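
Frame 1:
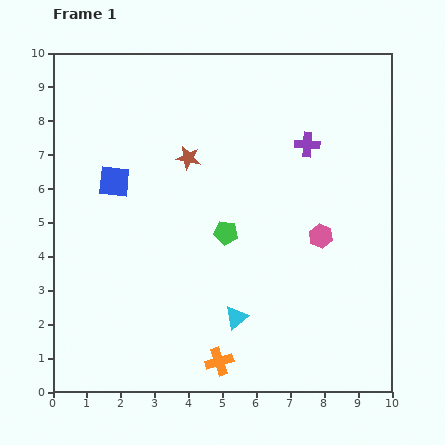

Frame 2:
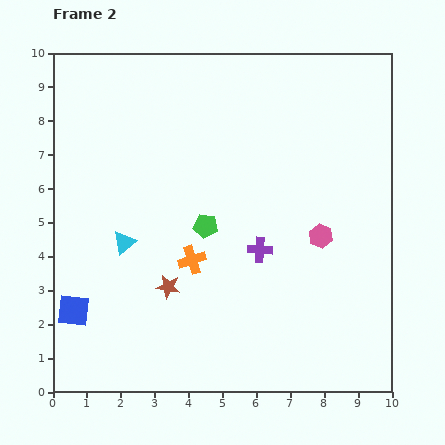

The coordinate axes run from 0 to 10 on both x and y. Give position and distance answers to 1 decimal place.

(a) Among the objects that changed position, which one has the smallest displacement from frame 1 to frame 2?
the green pentagon

(moved 0.6)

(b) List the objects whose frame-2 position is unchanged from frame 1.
the pink hexagon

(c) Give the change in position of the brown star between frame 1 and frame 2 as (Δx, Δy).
(-0.6, -3.8)

The brown star was at (4.0, 6.9) in frame 1 and (3.4, 3.1) in frame 2.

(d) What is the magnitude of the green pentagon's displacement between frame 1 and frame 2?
0.6

The green pentagon moved from (5.1, 4.7) to (4.5, 4.9), a distance of √(0.6² + 0.2²) ≈ 0.6.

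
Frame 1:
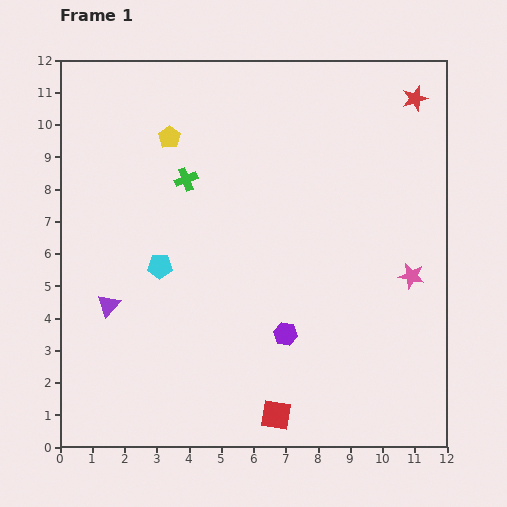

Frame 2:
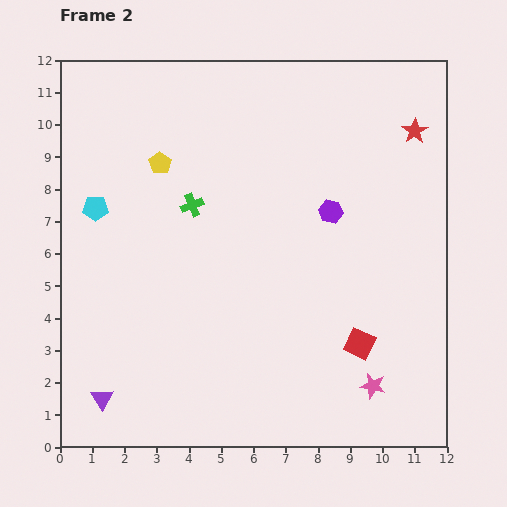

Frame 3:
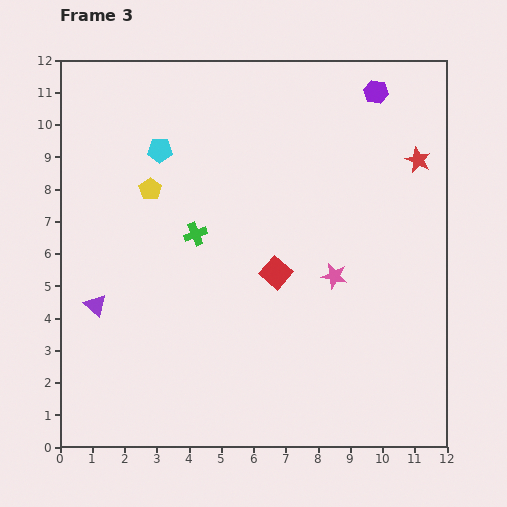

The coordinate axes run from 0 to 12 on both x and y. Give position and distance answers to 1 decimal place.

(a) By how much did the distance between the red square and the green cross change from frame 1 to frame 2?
-1.1

Distance in frame 1: 7.8. Distance in frame 2: 6.7.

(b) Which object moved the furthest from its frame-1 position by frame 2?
the purple hexagon

(moved 4.0; next 3.6)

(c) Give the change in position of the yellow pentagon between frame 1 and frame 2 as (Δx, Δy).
(-0.3, -0.8)

The yellow pentagon was at (3.4, 9.6) in frame 1 and (3.1, 8.8) in frame 2.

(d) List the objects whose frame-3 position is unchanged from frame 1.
none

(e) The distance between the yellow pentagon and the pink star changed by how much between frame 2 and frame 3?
-3.2

Distance in frame 2: 9.5. Distance in frame 3: 6.3.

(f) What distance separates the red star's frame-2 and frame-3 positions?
0.9

The red star moved from (11.0, 9.8) to (11.1, 8.9), a distance of √(0.1² + 0.9²) ≈ 0.9.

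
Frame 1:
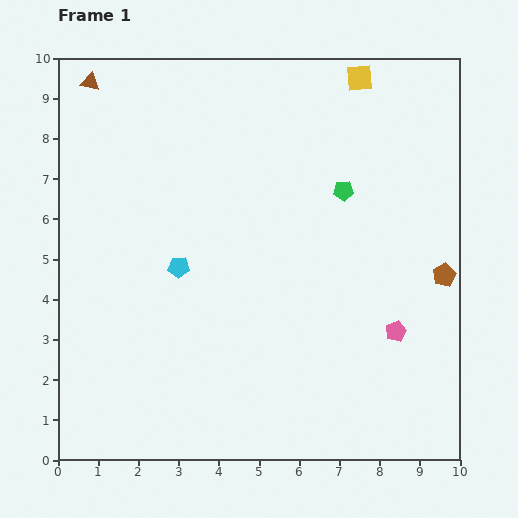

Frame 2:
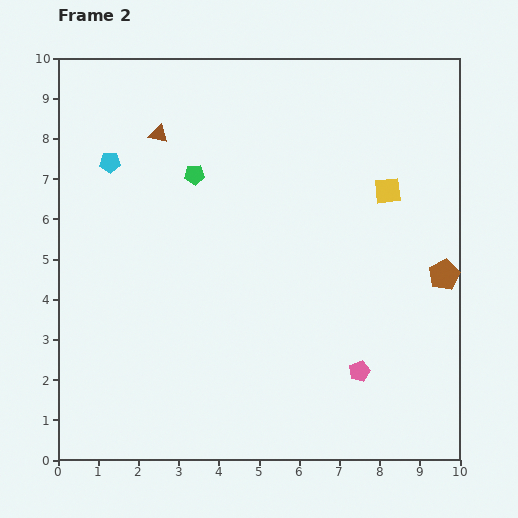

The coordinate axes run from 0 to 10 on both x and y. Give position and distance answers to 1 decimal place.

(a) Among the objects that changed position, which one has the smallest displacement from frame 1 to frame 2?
the pink pentagon

(moved 1.3)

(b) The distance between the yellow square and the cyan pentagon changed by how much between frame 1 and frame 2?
+0.4

Distance in frame 1: 6.5. Distance in frame 2: 6.9.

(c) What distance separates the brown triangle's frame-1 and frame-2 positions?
2.1

The brown triangle moved from (0.8, 9.4) to (2.5, 8.1), a distance of √(1.7² + 1.3²) ≈ 2.1.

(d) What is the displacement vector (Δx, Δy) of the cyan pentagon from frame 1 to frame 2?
(-1.7, 2.6)

The cyan pentagon was at (3.0, 4.8) in frame 1 and (1.3, 7.4) in frame 2.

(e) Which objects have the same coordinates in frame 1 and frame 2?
the brown pentagon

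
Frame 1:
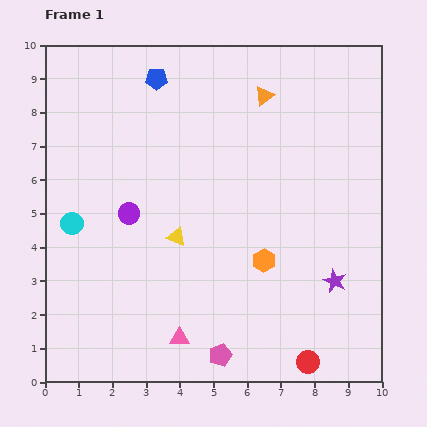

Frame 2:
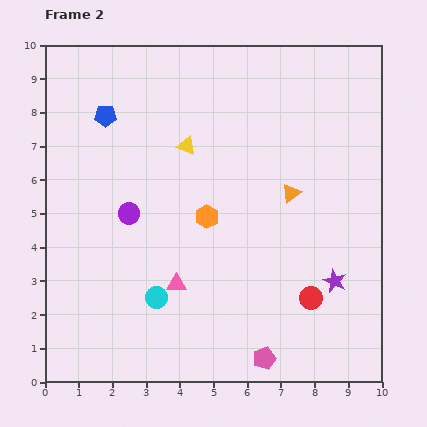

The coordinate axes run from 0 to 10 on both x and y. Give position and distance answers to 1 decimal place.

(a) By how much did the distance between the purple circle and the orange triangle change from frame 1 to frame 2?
-0.5

Distance in frame 1: 5.3. Distance in frame 2: 4.8.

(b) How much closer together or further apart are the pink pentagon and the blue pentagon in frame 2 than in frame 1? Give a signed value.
+0.2

Distance in frame 1: 8.4. Distance in frame 2: 8.6.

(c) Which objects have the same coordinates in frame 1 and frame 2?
the purple circle, the purple star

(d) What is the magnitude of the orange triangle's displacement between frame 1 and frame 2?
3.0

The orange triangle moved from (6.5, 8.5) to (7.3, 5.6), a distance of √(0.8² + 2.9²) ≈ 3.0.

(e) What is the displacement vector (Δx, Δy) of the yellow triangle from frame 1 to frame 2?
(0.3, 2.7)

The yellow triangle was at (3.9, 4.3) in frame 1 and (4.2, 7.0) in frame 2.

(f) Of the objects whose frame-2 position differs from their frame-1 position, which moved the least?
the pink pentagon

(moved 1.3)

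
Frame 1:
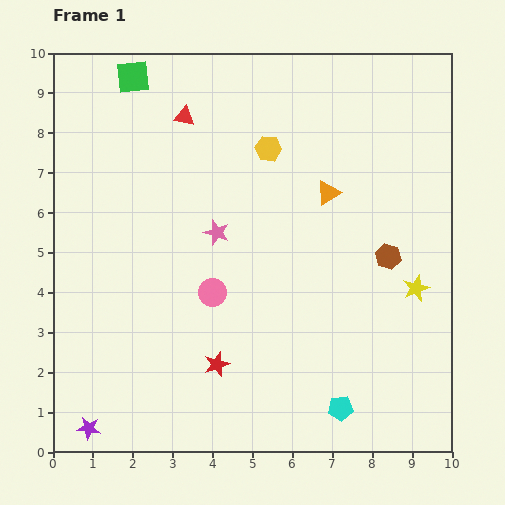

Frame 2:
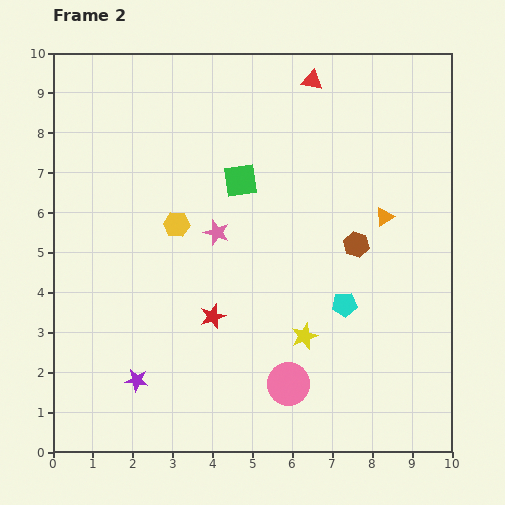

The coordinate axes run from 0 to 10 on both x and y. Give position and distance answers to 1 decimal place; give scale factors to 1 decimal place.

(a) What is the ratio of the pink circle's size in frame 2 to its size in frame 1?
1.5×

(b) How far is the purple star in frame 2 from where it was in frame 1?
1.7

The purple star moved from (0.9, 0.6) to (2.1, 1.8), a distance of √(1.2² + 1.2²) ≈ 1.7.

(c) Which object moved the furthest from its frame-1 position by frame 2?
the green square

(moved 3.7; next 3.3)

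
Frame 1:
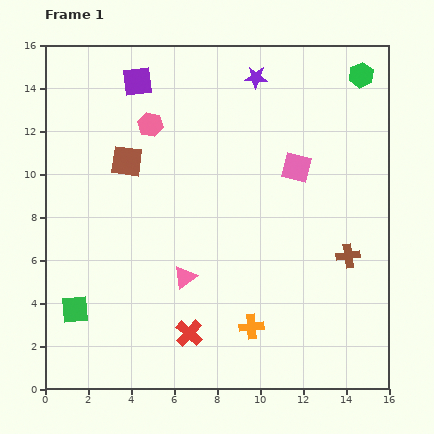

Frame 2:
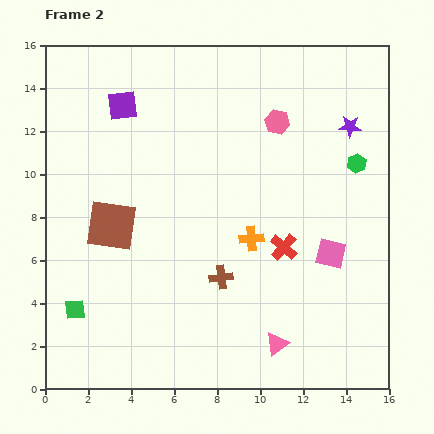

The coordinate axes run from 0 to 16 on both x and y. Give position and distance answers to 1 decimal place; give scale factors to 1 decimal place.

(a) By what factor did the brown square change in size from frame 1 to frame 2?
1.6×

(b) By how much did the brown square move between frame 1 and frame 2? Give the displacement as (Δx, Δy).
(-0.7, -3.0)

The brown square was at (3.8, 10.6) in frame 1 and (3.1, 7.6) in frame 2.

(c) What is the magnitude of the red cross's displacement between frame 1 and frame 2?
5.9

The red cross moved from (6.7, 2.6) to (11.1, 6.6), a distance of √(4.4² + 4.0²) ≈ 5.9.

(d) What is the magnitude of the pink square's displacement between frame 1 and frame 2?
4.3

The pink square moved from (11.7, 10.3) to (13.3, 6.3), a distance of √(1.6² + 4.0²) ≈ 4.3.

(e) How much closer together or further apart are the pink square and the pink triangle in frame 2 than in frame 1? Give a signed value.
-2.4

Distance in frame 1: 7.3. Distance in frame 2: 4.9.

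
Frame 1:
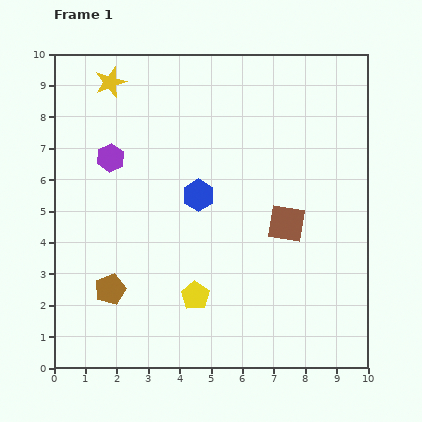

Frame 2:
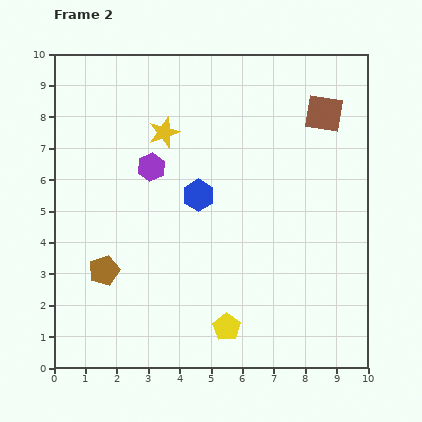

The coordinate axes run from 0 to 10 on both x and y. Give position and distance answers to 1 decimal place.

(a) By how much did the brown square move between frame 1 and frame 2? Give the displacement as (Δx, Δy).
(1.2, 3.5)

The brown square was at (7.4, 4.6) in frame 1 and (8.6, 8.1) in frame 2.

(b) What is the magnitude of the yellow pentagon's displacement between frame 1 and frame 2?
1.4

The yellow pentagon moved from (4.5, 2.3) to (5.5, 1.3), a distance of √(1.0² + 1.0²) ≈ 1.4.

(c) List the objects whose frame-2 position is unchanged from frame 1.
the blue hexagon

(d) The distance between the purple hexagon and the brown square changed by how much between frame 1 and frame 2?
-0.2

Distance in frame 1: 6.0. Distance in frame 2: 5.8.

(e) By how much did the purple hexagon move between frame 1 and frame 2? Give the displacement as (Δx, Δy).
(1.3, -0.3)

The purple hexagon was at (1.8, 6.7) in frame 1 and (3.1, 6.4) in frame 2.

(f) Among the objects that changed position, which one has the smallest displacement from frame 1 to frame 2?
the brown pentagon

(moved 0.6)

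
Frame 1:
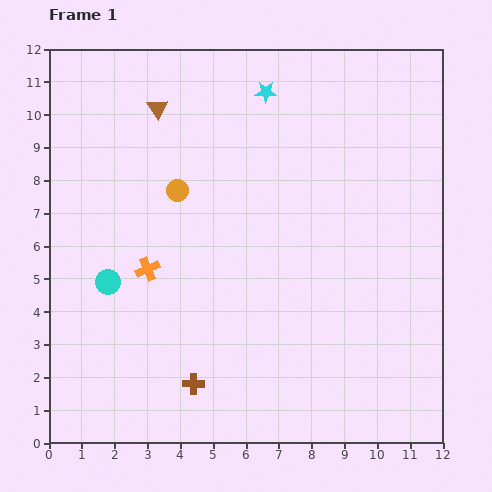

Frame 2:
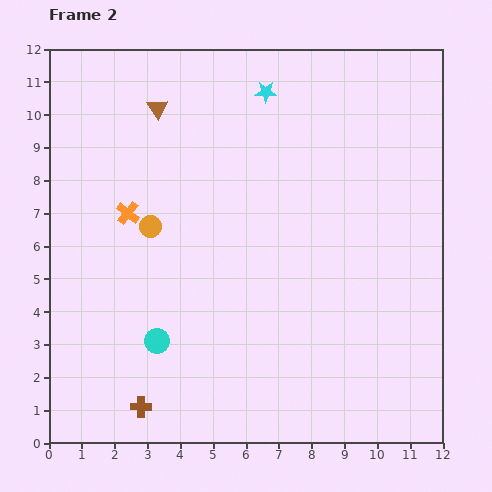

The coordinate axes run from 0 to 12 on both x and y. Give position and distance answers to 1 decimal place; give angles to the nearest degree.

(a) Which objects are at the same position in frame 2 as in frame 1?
the brown triangle, the cyan star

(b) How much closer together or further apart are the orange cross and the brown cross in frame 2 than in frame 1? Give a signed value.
+2.1

Distance in frame 1: 3.8. Distance in frame 2: 5.9.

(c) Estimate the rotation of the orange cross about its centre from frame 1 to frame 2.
29° counter-clockwise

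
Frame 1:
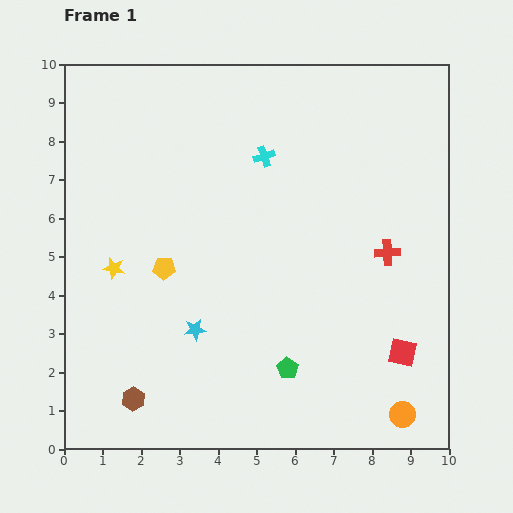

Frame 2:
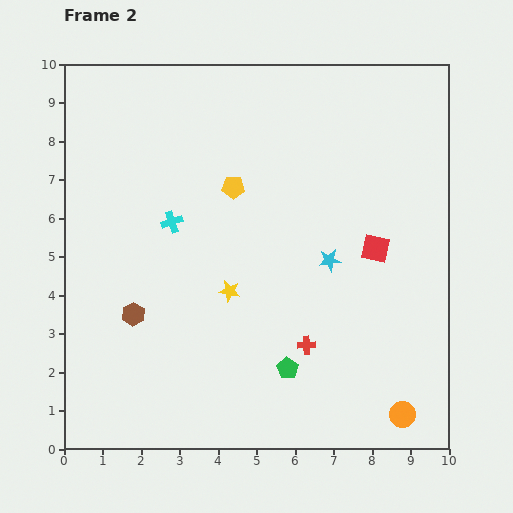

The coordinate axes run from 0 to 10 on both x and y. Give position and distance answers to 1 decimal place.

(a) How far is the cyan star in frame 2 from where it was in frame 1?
3.9

The cyan star moved from (3.4, 3.1) to (6.9, 4.9), a distance of √(3.5² + 1.8²) ≈ 3.9.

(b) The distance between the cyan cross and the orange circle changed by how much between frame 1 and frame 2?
+0.2

Distance in frame 1: 7.6. Distance in frame 2: 7.8.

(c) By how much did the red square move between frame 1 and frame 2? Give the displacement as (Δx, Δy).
(-0.7, 2.7)

The red square was at (8.8, 2.5) in frame 1 and (8.1, 5.2) in frame 2.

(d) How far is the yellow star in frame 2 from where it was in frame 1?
3.1

The yellow star moved from (1.3, 4.7) to (4.3, 4.1), a distance of √(3.0² + 0.6²) ≈ 3.1.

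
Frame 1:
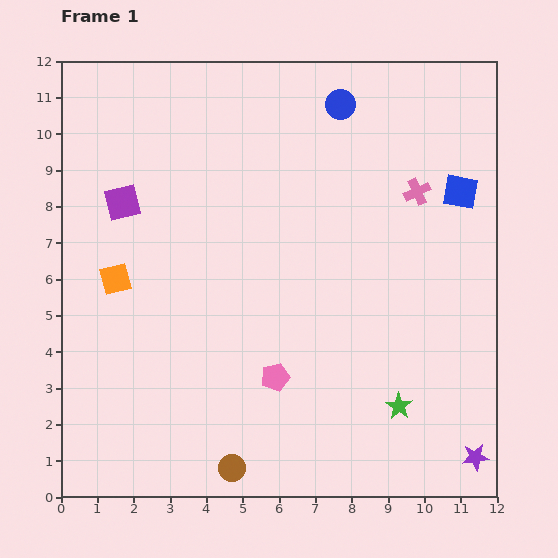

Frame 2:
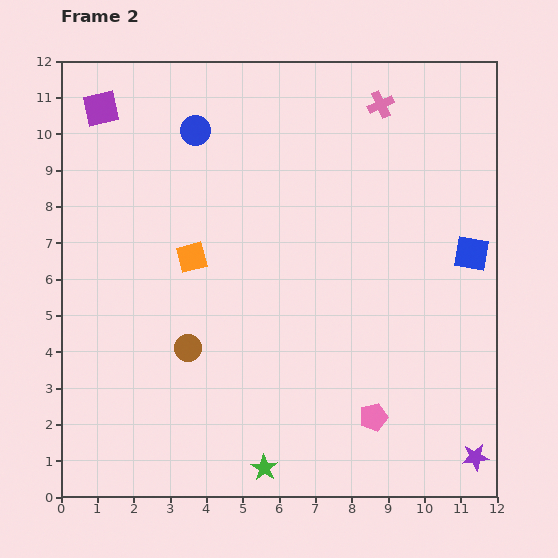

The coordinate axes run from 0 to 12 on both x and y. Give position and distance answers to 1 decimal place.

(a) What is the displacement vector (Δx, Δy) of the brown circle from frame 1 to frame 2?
(-1.2, 3.3)

The brown circle was at (4.7, 0.8) in frame 1 and (3.5, 4.1) in frame 2.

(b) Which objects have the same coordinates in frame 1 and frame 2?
the purple star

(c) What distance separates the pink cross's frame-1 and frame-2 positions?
2.6

The pink cross moved from (9.8, 8.4) to (8.8, 10.8), a distance of √(1.0² + 2.4²) ≈ 2.6.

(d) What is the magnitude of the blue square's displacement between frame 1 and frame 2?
1.7

The blue square moved from (11.0, 8.4) to (11.3, 6.7), a distance of √(0.3² + 1.7²) ≈ 1.7.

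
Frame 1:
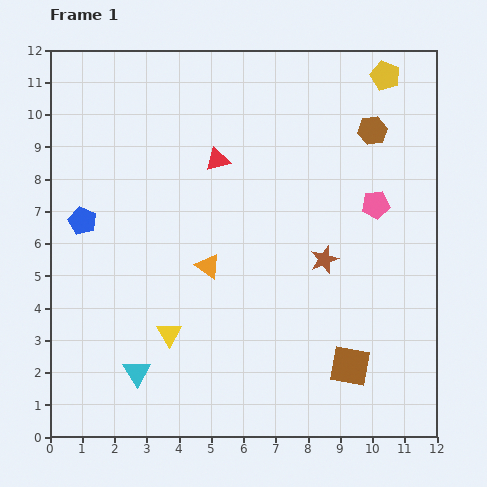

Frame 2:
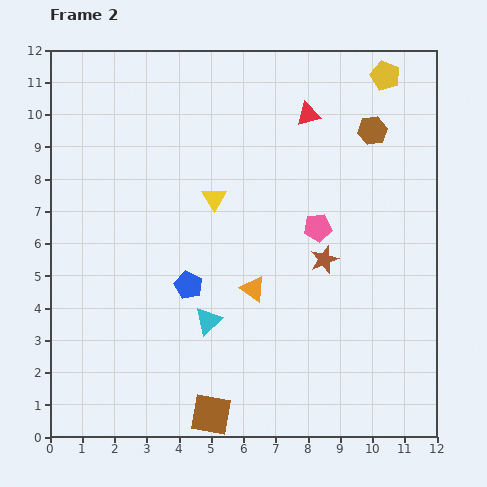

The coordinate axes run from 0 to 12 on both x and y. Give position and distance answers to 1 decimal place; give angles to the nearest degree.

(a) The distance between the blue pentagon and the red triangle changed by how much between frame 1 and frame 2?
+1.9

Distance in frame 1: 4.6. Distance in frame 2: 6.5.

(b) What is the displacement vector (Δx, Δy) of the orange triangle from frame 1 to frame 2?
(1.4, -0.7)

The orange triangle was at (4.9, 5.3) in frame 1 and (6.3, 4.6) in frame 2.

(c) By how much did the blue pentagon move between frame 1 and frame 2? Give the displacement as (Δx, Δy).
(3.3, -2.0)

The blue pentagon was at (1.0, 6.7) in frame 1 and (4.3, 4.7) in frame 2.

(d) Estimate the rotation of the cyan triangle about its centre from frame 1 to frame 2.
18° clockwise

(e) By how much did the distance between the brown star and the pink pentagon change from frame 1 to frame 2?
-1.3

Distance in frame 1: 2.3. Distance in frame 2: 1.0.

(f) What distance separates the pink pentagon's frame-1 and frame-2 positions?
1.9

The pink pentagon moved from (10.1, 7.2) to (8.3, 6.5), a distance of √(1.8² + 0.7²) ≈ 1.9.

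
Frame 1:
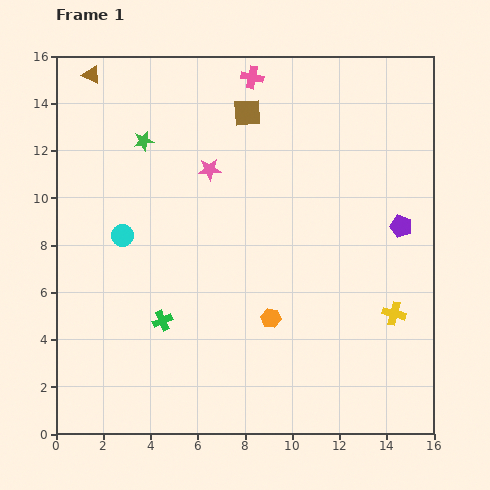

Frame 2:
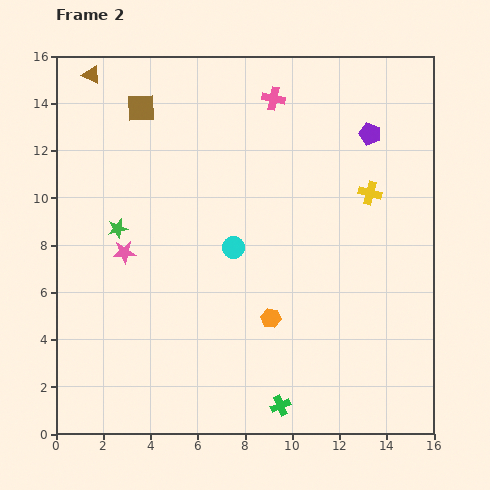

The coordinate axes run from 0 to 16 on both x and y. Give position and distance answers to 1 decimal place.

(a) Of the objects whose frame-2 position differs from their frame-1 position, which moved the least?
the pink cross

(moved 1.3)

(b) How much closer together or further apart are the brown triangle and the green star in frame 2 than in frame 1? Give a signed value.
+3.0

Distance in frame 1: 3.6. Distance in frame 2: 6.6.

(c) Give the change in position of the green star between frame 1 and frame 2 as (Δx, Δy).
(-1.1, -3.7)

The green star was at (3.7, 12.4) in frame 1 and (2.6, 8.7) in frame 2.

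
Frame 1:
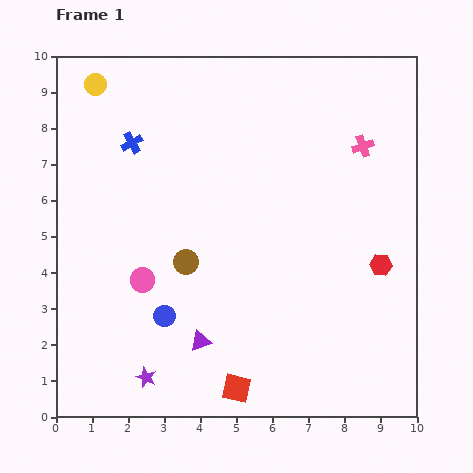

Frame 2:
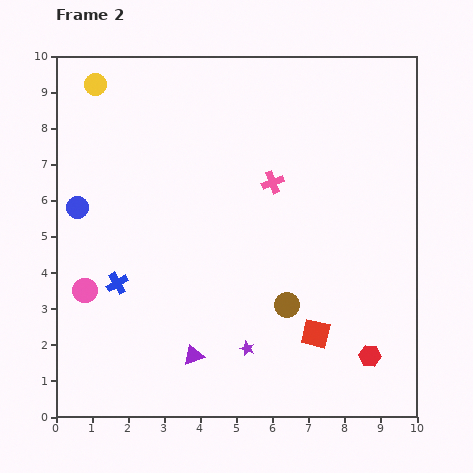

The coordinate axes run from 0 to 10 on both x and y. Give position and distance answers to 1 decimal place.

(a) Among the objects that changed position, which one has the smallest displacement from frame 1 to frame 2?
the purple triangle

(moved 0.4)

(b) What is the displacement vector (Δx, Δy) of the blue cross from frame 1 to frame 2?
(-0.4, -3.9)

The blue cross was at (2.1, 7.6) in frame 1 and (1.7, 3.7) in frame 2.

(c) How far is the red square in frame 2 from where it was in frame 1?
2.7

The red square moved from (5.0, 0.8) to (7.2, 2.3), a distance of √(2.2² + 1.5²) ≈ 2.7.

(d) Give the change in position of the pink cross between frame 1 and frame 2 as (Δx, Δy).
(-2.5, -1.0)

The pink cross was at (8.5, 7.5) in frame 1 and (6.0, 6.5) in frame 2.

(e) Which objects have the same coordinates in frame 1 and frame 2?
the yellow circle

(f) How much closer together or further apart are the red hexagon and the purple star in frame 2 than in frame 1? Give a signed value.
-3.8

Distance in frame 1: 7.2. Distance in frame 2: 3.4.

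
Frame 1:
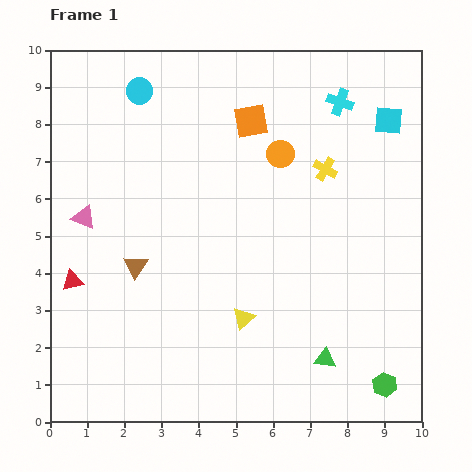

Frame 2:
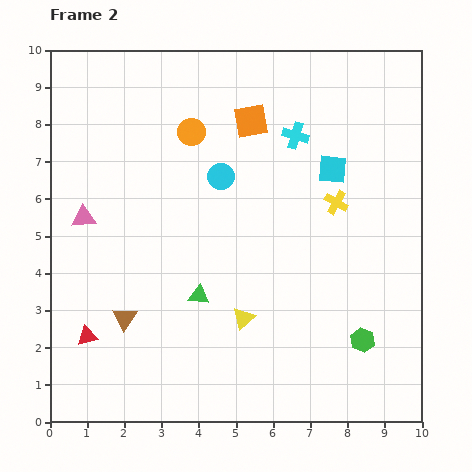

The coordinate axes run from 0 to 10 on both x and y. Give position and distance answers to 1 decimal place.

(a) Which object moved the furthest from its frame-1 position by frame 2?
the green triangle

(moved 3.8; next 3.2)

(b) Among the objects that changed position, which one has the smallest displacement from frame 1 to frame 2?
the yellow cross

(moved 0.9)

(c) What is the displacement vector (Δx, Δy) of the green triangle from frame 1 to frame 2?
(-3.4, 1.7)

The green triangle was at (7.4, 1.7) in frame 1 and (4.0, 3.4) in frame 2.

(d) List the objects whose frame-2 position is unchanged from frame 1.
the yellow triangle, the orange square, the pink triangle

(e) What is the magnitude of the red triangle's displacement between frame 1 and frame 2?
1.6

The red triangle moved from (0.6, 3.8) to (1.0, 2.3), a distance of √(0.4² + 1.5²) ≈ 1.6.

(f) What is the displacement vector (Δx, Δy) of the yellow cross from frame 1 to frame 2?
(0.3, -0.9)

The yellow cross was at (7.4, 6.8) in frame 1 and (7.7, 5.9) in frame 2.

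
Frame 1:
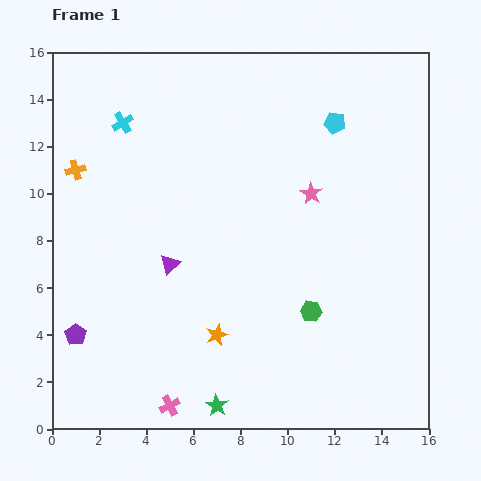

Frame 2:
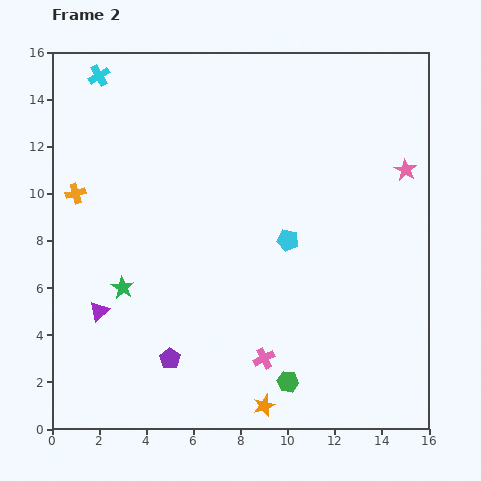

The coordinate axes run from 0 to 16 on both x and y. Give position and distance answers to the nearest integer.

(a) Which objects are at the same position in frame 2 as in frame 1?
none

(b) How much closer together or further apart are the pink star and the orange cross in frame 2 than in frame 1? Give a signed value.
+4

Distance in frame 1: 10. Distance in frame 2: 14.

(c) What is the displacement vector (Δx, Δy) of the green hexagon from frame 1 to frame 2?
(-1, -3)

The green hexagon was at (11, 5) in frame 1 and (10, 2) in frame 2.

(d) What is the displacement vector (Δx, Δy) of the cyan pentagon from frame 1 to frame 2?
(-2, -5)

The cyan pentagon was at (12, 13) in frame 1 and (10, 8) in frame 2.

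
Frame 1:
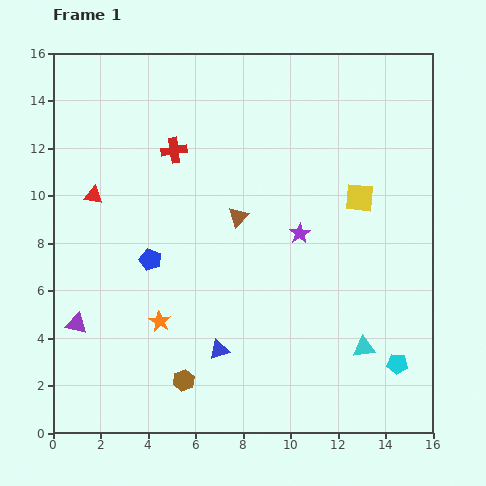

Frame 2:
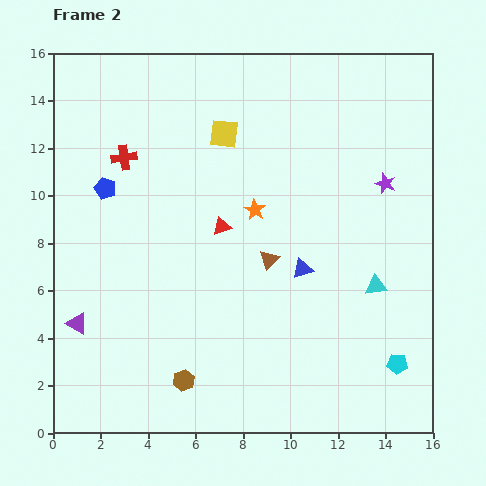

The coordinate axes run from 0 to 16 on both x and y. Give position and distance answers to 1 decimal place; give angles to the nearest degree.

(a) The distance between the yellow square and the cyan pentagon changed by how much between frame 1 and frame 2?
+4.9

Distance in frame 1: 7.2. Distance in frame 2: 12.1.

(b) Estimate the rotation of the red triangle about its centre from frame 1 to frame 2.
28° counter-clockwise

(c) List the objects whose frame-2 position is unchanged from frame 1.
the cyan pentagon, the purple triangle, the brown hexagon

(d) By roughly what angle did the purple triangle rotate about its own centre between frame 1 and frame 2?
17° clockwise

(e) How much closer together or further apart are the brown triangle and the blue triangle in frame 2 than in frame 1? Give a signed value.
-4.2

Distance in frame 1: 5.7. Distance in frame 2: 1.5.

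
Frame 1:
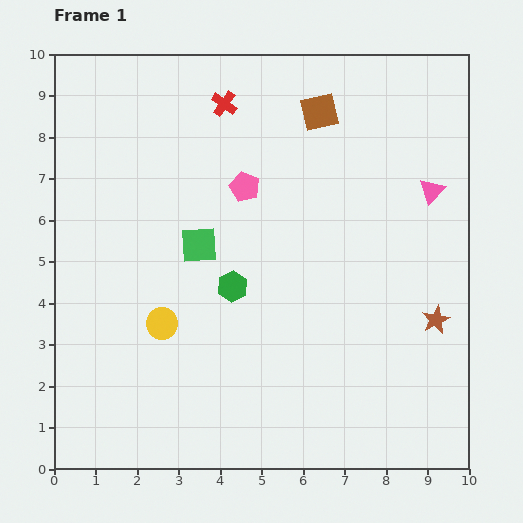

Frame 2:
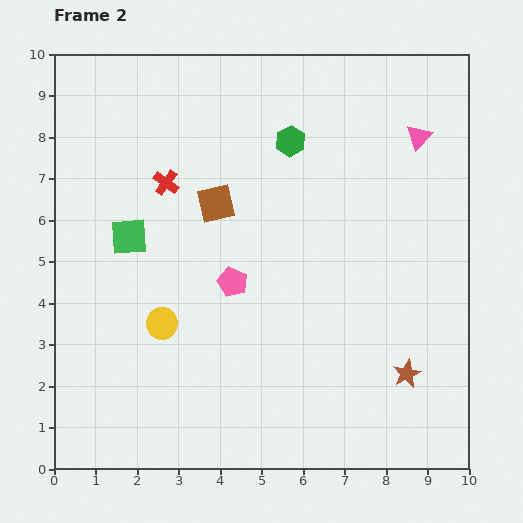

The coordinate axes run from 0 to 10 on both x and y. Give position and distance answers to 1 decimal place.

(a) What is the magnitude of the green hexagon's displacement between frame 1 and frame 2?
3.8

The green hexagon moved from (4.3, 4.4) to (5.7, 7.9), a distance of √(1.4² + 3.5²) ≈ 3.8.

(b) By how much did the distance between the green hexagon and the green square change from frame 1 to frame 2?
+3.2

Distance in frame 1: 1.3. Distance in frame 2: 4.5.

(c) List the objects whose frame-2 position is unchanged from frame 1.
the yellow circle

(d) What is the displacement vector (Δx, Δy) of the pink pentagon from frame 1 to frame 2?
(-0.3, -2.3)

The pink pentagon was at (4.6, 6.8) in frame 1 and (4.3, 4.5) in frame 2.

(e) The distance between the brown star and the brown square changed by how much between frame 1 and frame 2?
+0.5

Distance in frame 1: 5.7. Distance in frame 2: 6.2.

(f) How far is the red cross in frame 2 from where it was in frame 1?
2.4

The red cross moved from (4.1, 8.8) to (2.7, 6.9), a distance of √(1.4² + 1.9²) ≈ 2.4.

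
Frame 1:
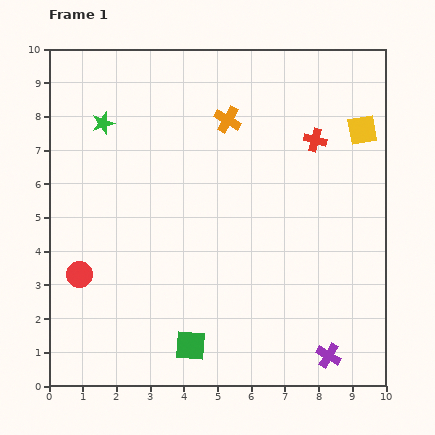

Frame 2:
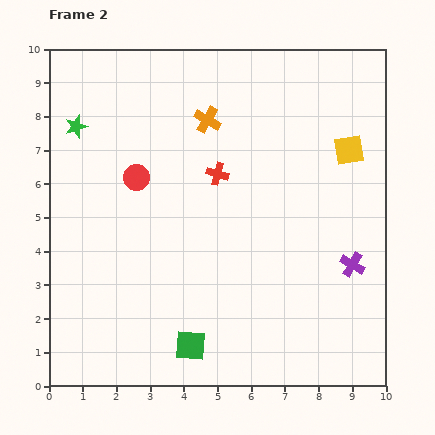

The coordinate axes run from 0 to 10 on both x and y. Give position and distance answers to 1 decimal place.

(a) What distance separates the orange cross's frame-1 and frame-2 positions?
0.6

The orange cross moved from (5.3, 7.9) to (4.7, 7.9), a distance of √(0.6² + 0.0²) ≈ 0.6.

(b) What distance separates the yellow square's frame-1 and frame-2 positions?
0.7

The yellow square moved from (9.3, 7.6) to (8.9, 7.0), a distance of √(0.4² + 0.6²) ≈ 0.7.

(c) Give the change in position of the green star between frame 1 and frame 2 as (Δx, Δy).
(-0.8, -0.1)

The green star was at (1.6, 7.8) in frame 1 and (0.8, 7.7) in frame 2.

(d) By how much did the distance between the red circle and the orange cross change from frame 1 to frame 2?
-3.7

Distance in frame 1: 6.4. Distance in frame 2: 2.7.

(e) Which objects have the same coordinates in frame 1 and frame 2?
the green square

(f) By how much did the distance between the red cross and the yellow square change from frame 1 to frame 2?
+2.6

Distance in frame 1: 1.4. Distance in frame 2: 4.0.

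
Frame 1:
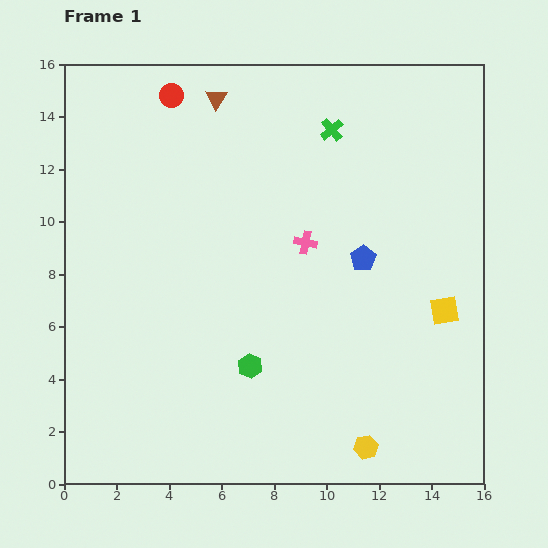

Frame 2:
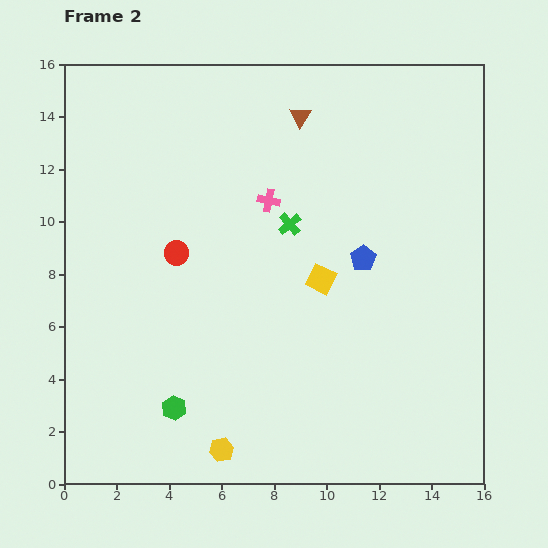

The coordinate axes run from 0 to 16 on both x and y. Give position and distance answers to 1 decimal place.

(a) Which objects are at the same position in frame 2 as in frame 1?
the blue pentagon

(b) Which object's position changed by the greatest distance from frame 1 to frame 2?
the red circle

(moved 6.0; next 5.5)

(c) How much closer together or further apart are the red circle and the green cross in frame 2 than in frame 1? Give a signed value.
-1.8

Distance in frame 1: 6.2. Distance in frame 2: 4.4.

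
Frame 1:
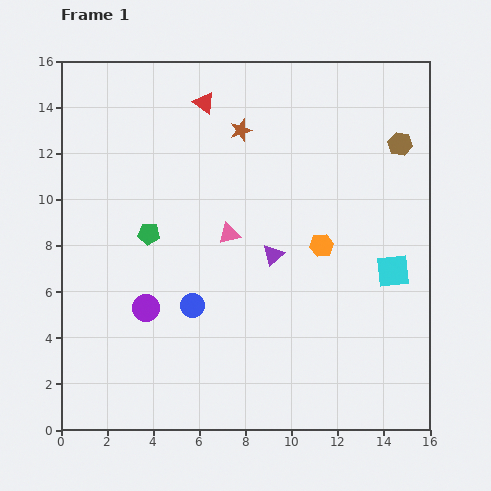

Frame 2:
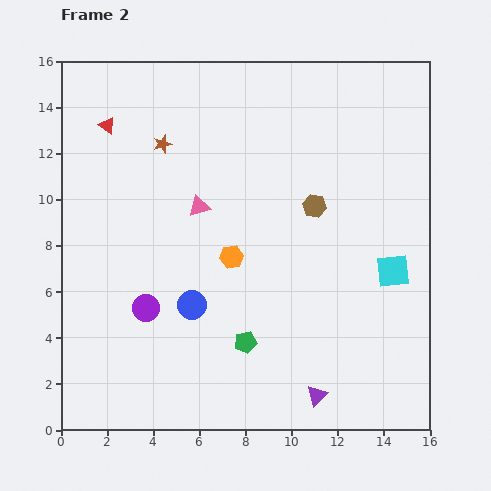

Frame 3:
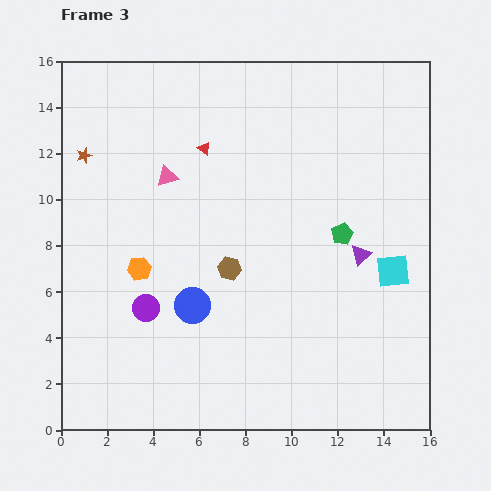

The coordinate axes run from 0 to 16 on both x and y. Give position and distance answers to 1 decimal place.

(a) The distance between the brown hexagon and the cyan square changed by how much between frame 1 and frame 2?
-1.1

Distance in frame 1: 5.5. Distance in frame 2: 4.4.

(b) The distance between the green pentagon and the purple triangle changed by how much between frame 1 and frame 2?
-1.6

Distance in frame 1: 5.5. Distance in frame 2: 3.9.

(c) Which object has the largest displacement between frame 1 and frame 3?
the brown hexagon

(moved 9.2; next 8.4)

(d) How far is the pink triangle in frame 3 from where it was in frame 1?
3.7

The pink triangle moved from (7.3, 8.5) to (4.6, 11.0), a distance of √(2.7² + 2.5²) ≈ 3.7.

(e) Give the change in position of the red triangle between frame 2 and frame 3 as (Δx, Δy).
(4.2, -1.0)

The red triangle was at (2.0, 13.2) in frame 2 and (6.2, 12.2) in frame 3.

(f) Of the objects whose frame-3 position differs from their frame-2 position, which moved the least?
the pink triangle

(moved 1.9)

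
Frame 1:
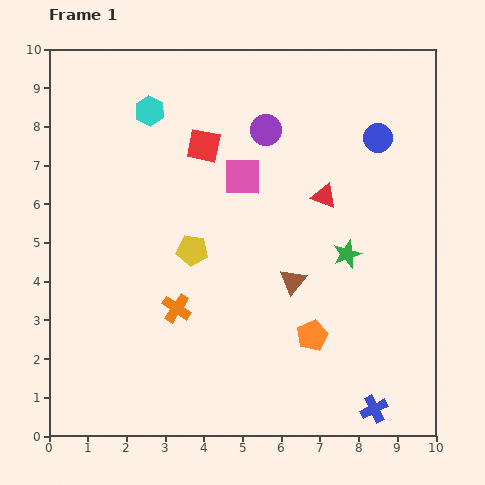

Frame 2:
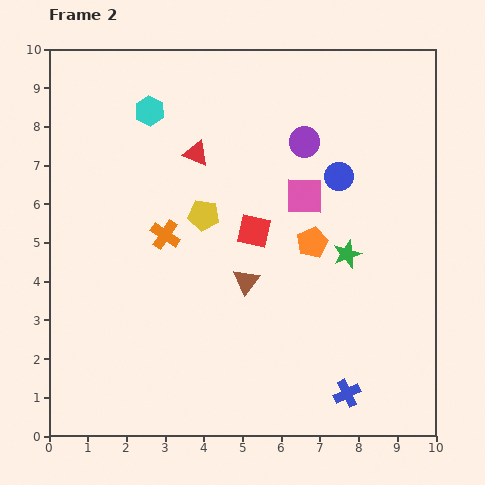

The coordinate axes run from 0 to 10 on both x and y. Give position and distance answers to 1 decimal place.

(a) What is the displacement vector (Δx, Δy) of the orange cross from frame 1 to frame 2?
(-0.3, 1.9)

The orange cross was at (3.3, 3.3) in frame 1 and (3.0, 5.2) in frame 2.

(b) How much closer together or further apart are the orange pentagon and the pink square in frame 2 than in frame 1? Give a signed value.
-3.3

Distance in frame 1: 4.5. Distance in frame 2: 1.2.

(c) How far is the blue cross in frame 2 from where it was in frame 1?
0.8

The blue cross moved from (8.4, 0.7) to (7.7, 1.1), a distance of √(0.7² + 0.4²) ≈ 0.8.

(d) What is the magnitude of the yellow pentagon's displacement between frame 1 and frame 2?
0.9

The yellow pentagon moved from (3.7, 4.8) to (4.0, 5.7), a distance of √(0.3² + 0.9²) ≈ 0.9.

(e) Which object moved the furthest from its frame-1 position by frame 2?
the red triangle

(moved 3.5; next 2.6)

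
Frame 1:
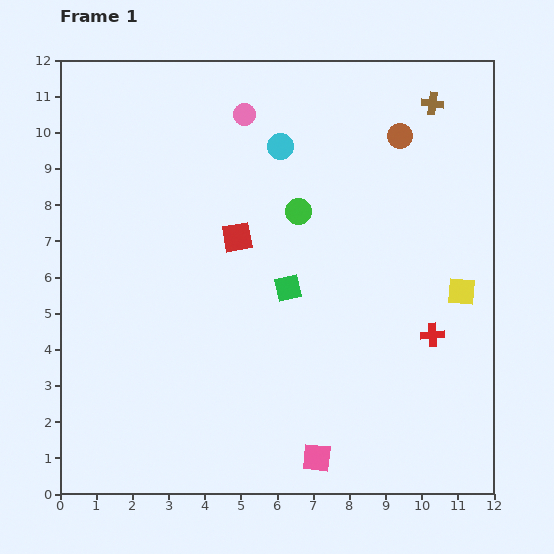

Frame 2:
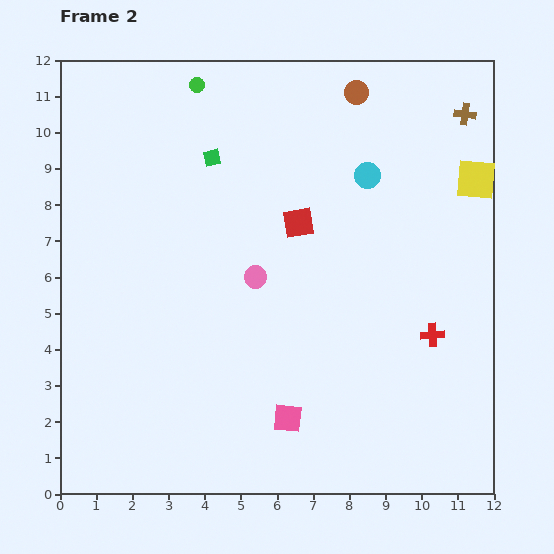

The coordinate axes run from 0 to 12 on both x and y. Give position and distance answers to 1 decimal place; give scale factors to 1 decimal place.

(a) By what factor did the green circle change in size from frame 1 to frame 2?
0.6×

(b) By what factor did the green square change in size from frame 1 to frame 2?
0.6×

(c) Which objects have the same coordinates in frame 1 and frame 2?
the red cross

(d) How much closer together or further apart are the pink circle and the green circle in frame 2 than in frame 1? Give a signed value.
+2.4

Distance in frame 1: 3.1. Distance in frame 2: 5.5.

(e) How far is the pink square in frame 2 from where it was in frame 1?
1.4

The pink square moved from (7.1, 1.0) to (6.3, 2.1), a distance of √(0.8² + 1.1²) ≈ 1.4.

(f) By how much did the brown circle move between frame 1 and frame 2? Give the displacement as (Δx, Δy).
(-1.2, 1.2)

The brown circle was at (9.4, 9.9) in frame 1 and (8.2, 11.1) in frame 2.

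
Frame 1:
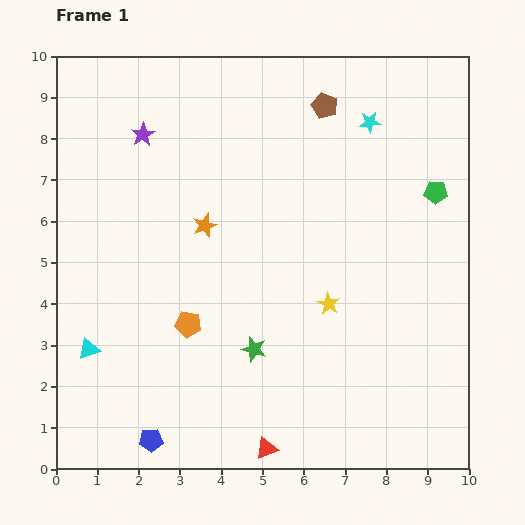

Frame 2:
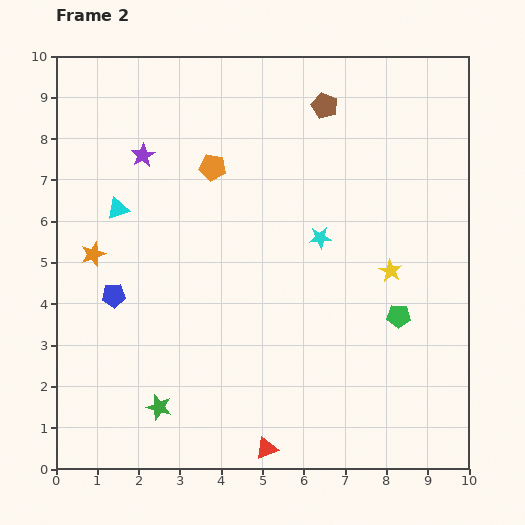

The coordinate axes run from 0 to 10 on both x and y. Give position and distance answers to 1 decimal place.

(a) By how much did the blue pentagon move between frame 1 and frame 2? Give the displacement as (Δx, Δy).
(-0.9, 3.5)

The blue pentagon was at (2.3, 0.7) in frame 1 and (1.4, 4.2) in frame 2.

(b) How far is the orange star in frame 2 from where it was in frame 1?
2.8

The orange star moved from (3.6, 5.9) to (0.9, 5.2), a distance of √(2.7² + 0.7²) ≈ 2.8.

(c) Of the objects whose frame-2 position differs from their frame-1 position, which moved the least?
the purple star

(moved 0.5)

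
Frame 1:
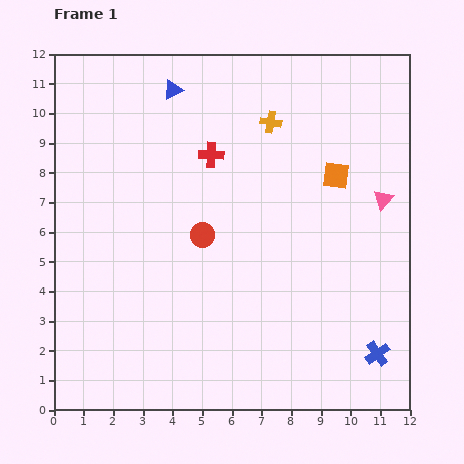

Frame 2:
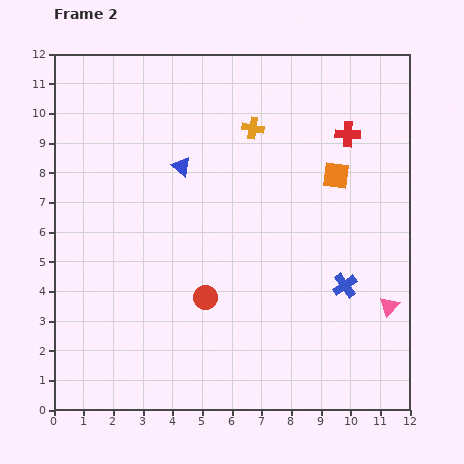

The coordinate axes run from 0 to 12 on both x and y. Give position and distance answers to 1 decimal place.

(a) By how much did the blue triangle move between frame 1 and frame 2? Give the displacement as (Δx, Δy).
(0.3, -2.6)

The blue triangle was at (4.0, 10.8) in frame 1 and (4.3, 8.2) in frame 2.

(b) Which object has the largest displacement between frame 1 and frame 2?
the red cross

(moved 4.7; next 3.6)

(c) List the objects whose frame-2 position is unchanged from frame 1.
the orange square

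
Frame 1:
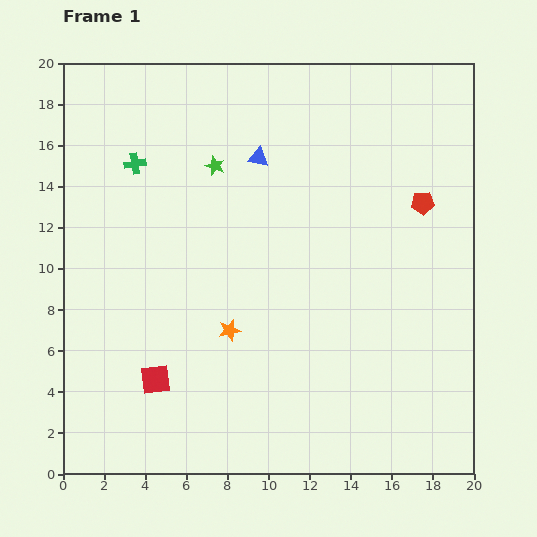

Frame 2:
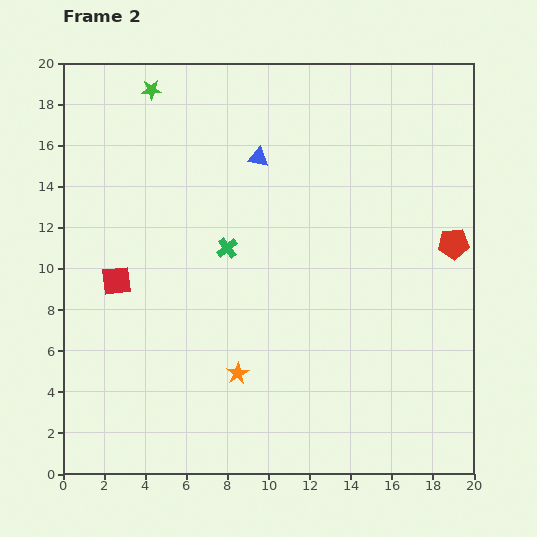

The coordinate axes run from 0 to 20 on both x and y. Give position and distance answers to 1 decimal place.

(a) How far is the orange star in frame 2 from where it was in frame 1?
2.1

The orange star moved from (8.1, 7.0) to (8.5, 4.9), a distance of √(0.4² + 2.1²) ≈ 2.1.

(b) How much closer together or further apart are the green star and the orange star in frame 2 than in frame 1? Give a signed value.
+6.4

Distance in frame 1: 8.0. Distance in frame 2: 14.4.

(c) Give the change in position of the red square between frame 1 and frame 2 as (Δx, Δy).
(-1.9, 4.8)

The red square was at (4.5, 4.6) in frame 1 and (2.6, 9.4) in frame 2.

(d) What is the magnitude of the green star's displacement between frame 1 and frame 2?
4.8

The green star moved from (7.4, 15.0) to (4.3, 18.7), a distance of √(3.1² + 3.7²) ≈ 4.8.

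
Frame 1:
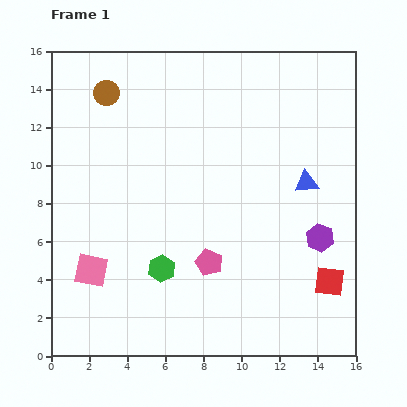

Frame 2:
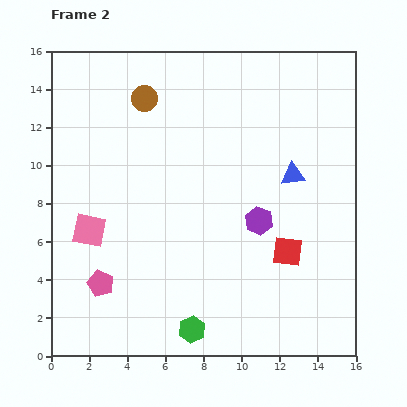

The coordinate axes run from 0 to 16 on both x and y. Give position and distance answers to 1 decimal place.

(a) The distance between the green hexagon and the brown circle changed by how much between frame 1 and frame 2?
+2.8

Distance in frame 1: 9.6. Distance in frame 2: 12.4.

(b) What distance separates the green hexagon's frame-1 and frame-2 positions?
3.6

The green hexagon moved from (5.8, 4.6) to (7.4, 1.4), a distance of √(1.6² + 3.2²) ≈ 3.6.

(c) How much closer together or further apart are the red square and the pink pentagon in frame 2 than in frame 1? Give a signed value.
+3.5

Distance in frame 1: 6.4. Distance in frame 2: 9.9.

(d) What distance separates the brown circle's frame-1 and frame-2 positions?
2.0

The brown circle moved from (2.9, 13.8) to (4.9, 13.5), a distance of √(2.0² + 0.3²) ≈ 2.0.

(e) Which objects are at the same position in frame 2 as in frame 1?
none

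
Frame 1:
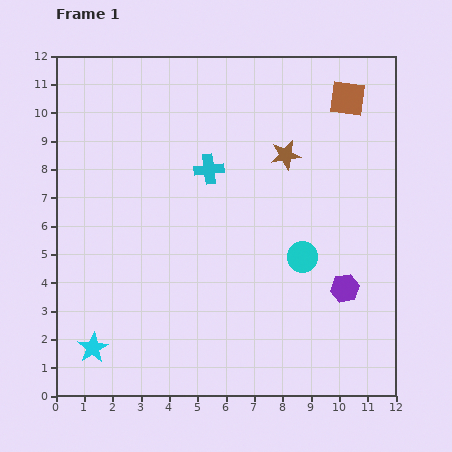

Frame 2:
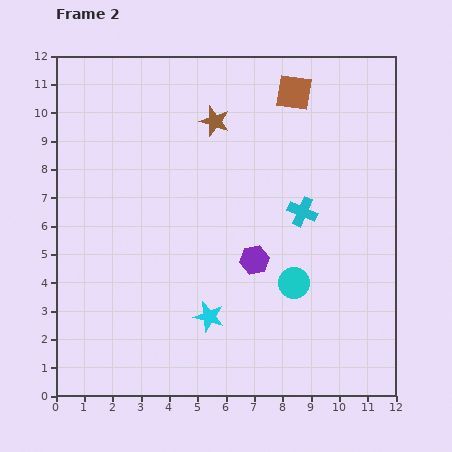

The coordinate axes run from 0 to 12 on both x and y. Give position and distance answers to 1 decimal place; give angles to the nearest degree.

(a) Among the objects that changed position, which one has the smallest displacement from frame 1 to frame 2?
the cyan circle

(moved 0.9)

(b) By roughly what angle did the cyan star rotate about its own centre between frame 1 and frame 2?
28° counter-clockwise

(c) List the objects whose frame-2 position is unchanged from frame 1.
none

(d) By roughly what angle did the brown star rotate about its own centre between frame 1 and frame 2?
28° clockwise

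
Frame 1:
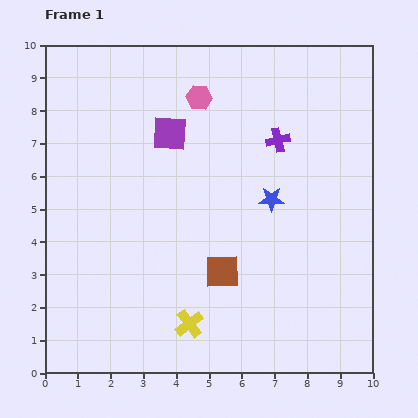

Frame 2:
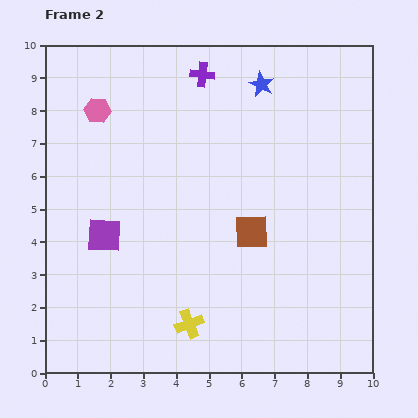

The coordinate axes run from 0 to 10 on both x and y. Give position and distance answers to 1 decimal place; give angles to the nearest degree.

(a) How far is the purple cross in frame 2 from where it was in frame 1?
3.0

The purple cross moved from (7.1, 7.1) to (4.8, 9.1), a distance of √(2.3² + 2.0²) ≈ 3.0.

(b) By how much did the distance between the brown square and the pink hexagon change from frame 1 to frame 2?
+0.7

Distance in frame 1: 5.3. Distance in frame 2: 6.0.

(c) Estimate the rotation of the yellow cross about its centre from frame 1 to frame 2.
16° clockwise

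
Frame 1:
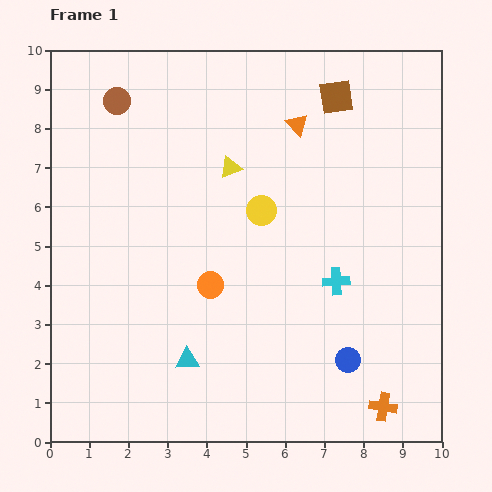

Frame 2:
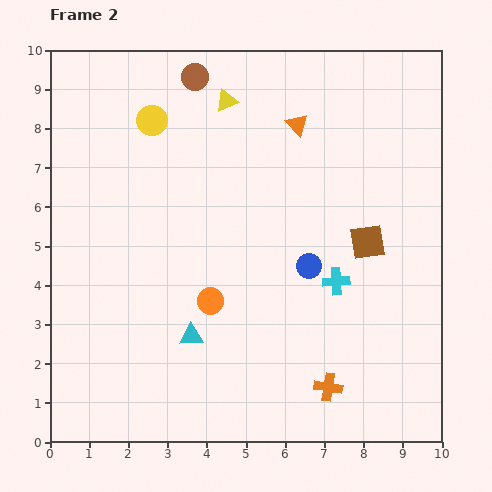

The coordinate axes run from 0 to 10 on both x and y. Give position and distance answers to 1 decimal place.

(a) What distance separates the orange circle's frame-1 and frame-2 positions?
0.4

The orange circle moved from (4.1, 4.0) to (4.1, 3.6), a distance of √(0.0² + 0.4²) ≈ 0.4.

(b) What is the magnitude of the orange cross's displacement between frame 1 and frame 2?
1.5

The orange cross moved from (8.5, 0.9) to (7.1, 1.4), a distance of √(1.4² + 0.5²) ≈ 1.5.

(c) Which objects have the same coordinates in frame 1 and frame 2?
the cyan cross, the orange triangle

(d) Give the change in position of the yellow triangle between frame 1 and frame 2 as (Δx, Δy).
(-0.1, 1.7)

The yellow triangle was at (4.6, 7.0) in frame 1 and (4.5, 8.7) in frame 2.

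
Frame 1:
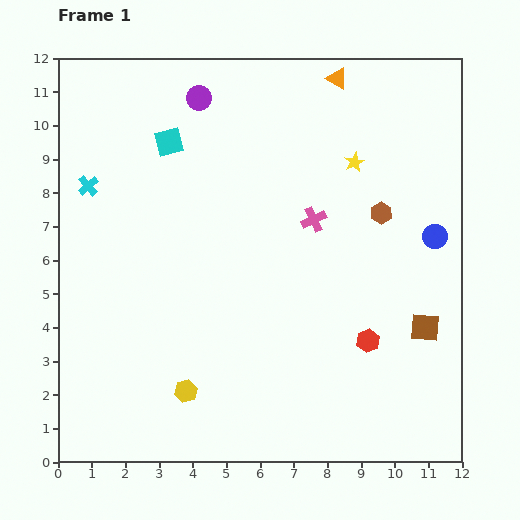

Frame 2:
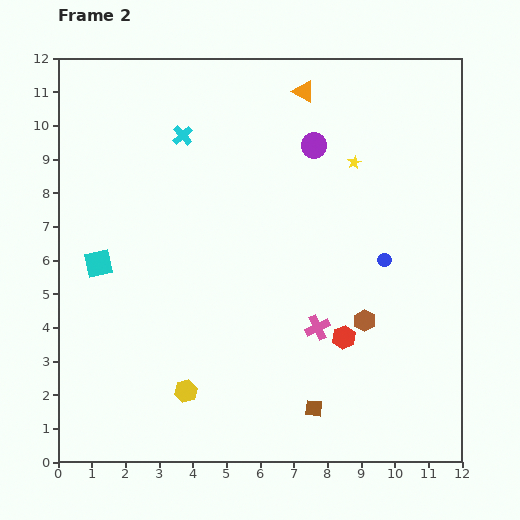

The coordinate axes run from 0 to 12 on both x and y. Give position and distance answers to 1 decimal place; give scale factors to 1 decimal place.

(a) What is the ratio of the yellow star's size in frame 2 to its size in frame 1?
0.7×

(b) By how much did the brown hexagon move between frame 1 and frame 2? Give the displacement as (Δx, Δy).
(-0.5, -3.2)

The brown hexagon was at (9.6, 7.4) in frame 1 and (9.1, 4.2) in frame 2.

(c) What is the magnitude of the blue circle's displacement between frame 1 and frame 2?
1.7

The blue circle moved from (11.2, 6.7) to (9.7, 6.0), a distance of √(1.5² + 0.7²) ≈ 1.7.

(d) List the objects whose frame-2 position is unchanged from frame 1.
the yellow hexagon, the yellow star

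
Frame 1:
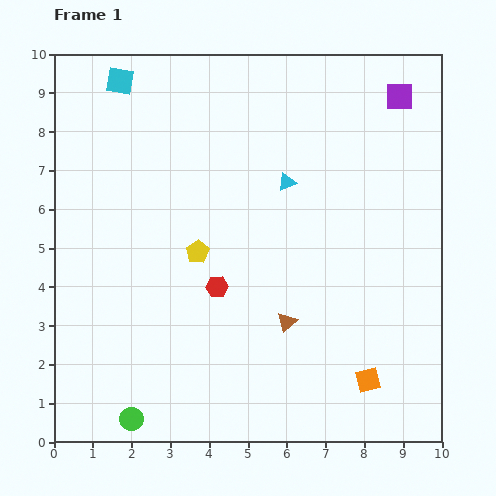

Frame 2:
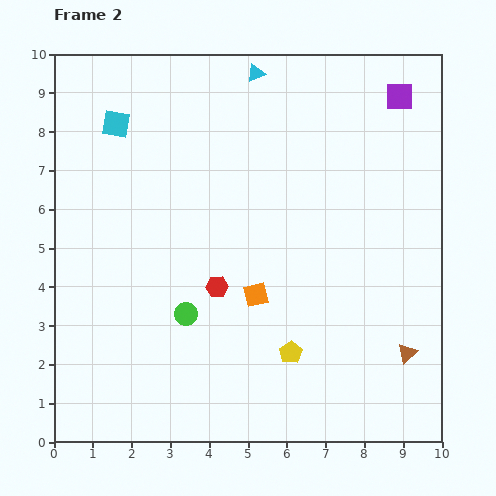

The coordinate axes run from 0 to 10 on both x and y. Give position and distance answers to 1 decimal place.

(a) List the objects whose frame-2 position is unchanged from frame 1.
the purple square, the red hexagon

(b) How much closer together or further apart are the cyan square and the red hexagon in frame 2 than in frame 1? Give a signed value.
-1.0

Distance in frame 1: 5.9. Distance in frame 2: 4.9.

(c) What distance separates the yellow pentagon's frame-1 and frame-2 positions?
3.5

The yellow pentagon moved from (3.7, 4.9) to (6.1, 2.3), a distance of √(2.4² + 2.6²) ≈ 3.5.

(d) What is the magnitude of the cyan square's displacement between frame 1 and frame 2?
1.1

The cyan square moved from (1.7, 9.3) to (1.6, 8.2), a distance of √(0.1² + 1.1²) ≈ 1.1.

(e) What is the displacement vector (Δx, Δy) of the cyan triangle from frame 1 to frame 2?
(-0.8, 2.8)

The cyan triangle was at (6.0, 6.7) in frame 1 and (5.2, 9.5) in frame 2.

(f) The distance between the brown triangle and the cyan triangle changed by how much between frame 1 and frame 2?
+4.6

Distance in frame 1: 3.6. Distance in frame 2: 8.2.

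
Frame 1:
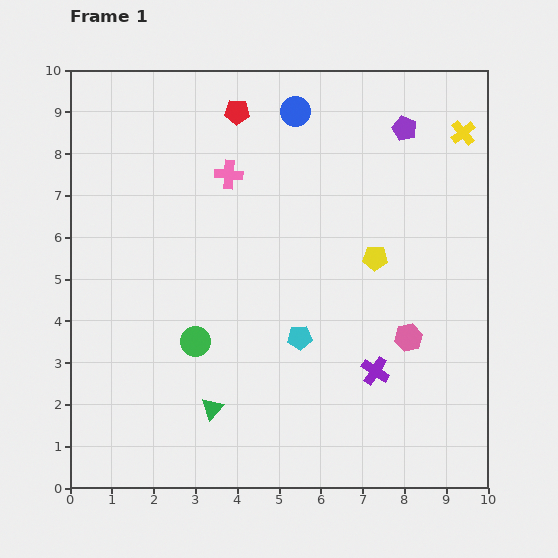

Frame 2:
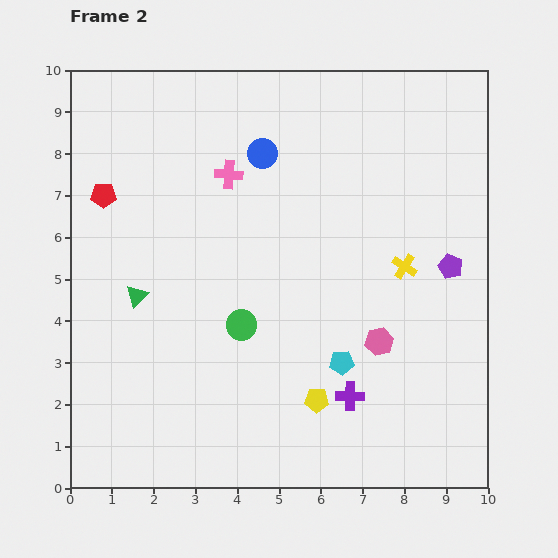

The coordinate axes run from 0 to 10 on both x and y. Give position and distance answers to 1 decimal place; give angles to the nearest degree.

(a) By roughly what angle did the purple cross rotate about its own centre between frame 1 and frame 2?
31° counter-clockwise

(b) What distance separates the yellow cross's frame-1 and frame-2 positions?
3.5

The yellow cross moved from (9.4, 8.5) to (8.0, 5.3), a distance of √(1.4² + 3.2²) ≈ 3.5.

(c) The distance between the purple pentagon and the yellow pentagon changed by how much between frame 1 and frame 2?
+1.3

Distance in frame 1: 3.2. Distance in frame 2: 4.5.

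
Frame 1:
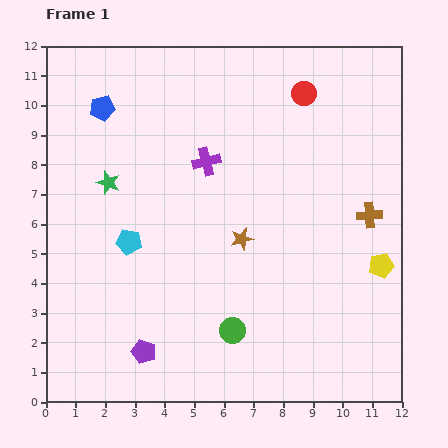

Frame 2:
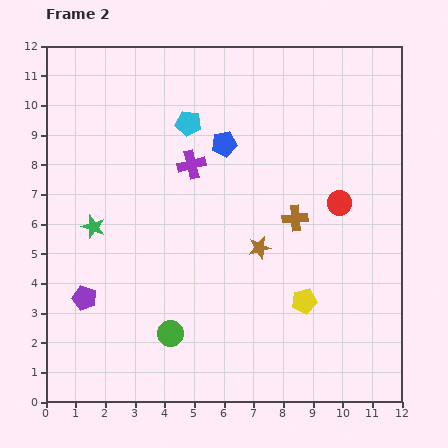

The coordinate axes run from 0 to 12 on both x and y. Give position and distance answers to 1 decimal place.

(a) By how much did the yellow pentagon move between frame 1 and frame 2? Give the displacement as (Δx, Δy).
(-2.6, -1.2)

The yellow pentagon was at (11.3, 4.6) in frame 1 and (8.7, 3.4) in frame 2.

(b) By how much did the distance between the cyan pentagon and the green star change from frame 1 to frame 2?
+2.6

Distance in frame 1: 2.1. Distance in frame 2: 4.7.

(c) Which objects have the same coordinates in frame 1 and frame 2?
none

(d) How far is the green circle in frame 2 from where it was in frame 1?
2.1

The green circle moved from (6.3, 2.4) to (4.2, 2.3), a distance of √(2.1² + 0.1²) ≈ 2.1.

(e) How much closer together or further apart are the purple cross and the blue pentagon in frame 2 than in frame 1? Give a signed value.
-2.6

Distance in frame 1: 3.9. Distance in frame 2: 1.3.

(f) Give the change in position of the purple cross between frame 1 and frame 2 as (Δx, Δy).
(-0.5, -0.1)

The purple cross was at (5.4, 8.1) in frame 1 and (4.9, 8.0) in frame 2.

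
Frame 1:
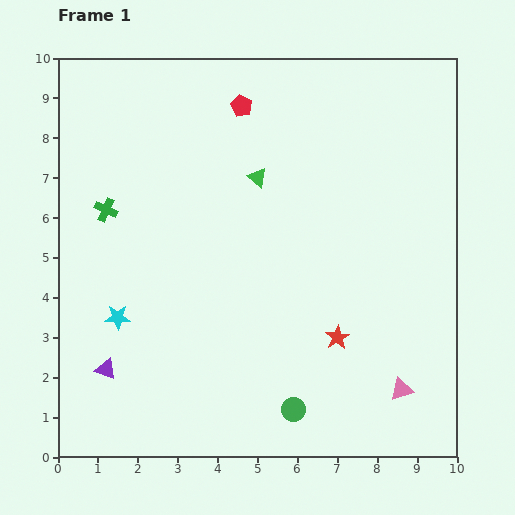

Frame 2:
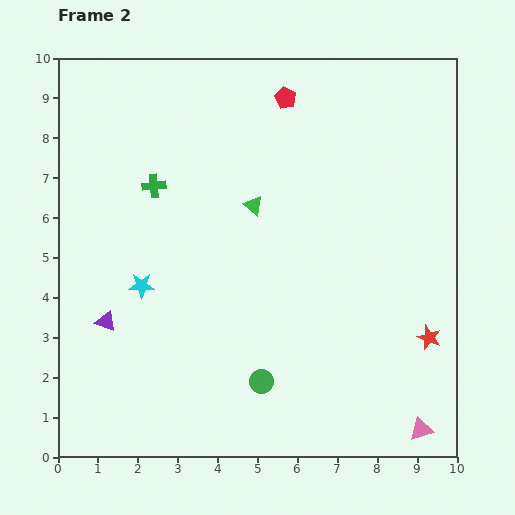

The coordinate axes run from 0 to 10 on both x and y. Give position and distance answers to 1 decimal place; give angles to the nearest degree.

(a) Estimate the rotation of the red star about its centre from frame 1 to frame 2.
19° counter-clockwise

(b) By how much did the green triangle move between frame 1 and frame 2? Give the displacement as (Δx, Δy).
(-0.1, -0.7)

The green triangle was at (5.0, 7.0) in frame 1 and (4.9, 6.3) in frame 2.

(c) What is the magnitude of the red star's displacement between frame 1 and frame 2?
2.3

The red star moved from (7.0, 3.0) to (9.3, 3.0), a distance of √(2.3² + 0.0²) ≈ 2.3.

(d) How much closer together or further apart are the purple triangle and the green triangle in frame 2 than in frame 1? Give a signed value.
-1.4

Distance in frame 1: 6.1. Distance in frame 2: 4.7.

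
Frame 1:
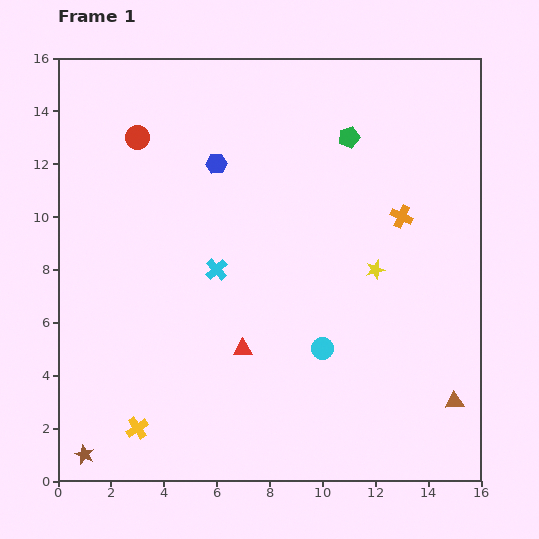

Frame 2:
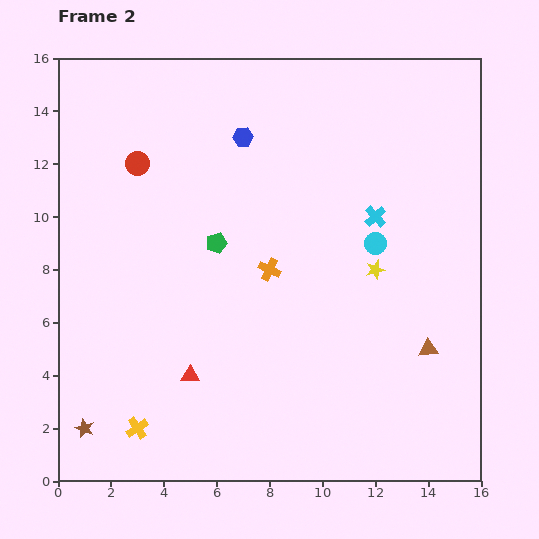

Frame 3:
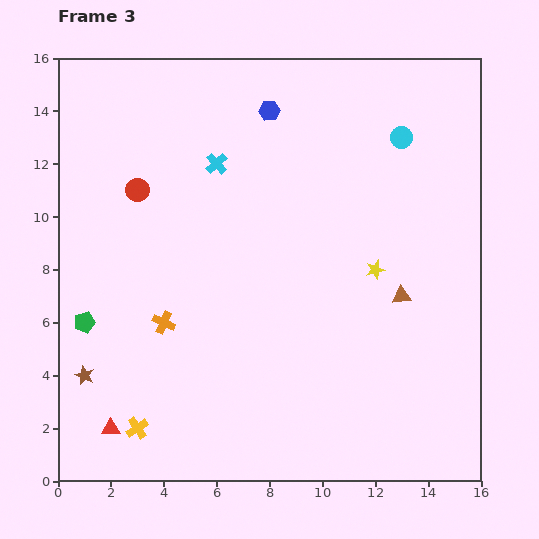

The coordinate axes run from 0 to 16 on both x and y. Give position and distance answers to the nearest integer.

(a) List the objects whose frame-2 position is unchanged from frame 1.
the yellow cross, the yellow star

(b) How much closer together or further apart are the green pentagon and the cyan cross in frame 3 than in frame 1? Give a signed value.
+1

Distance in frame 1: 7. Distance in frame 3: 8.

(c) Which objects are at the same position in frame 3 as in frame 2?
the yellow cross, the yellow star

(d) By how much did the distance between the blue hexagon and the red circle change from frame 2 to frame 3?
+2

Distance in frame 2: 4. Distance in frame 3: 6.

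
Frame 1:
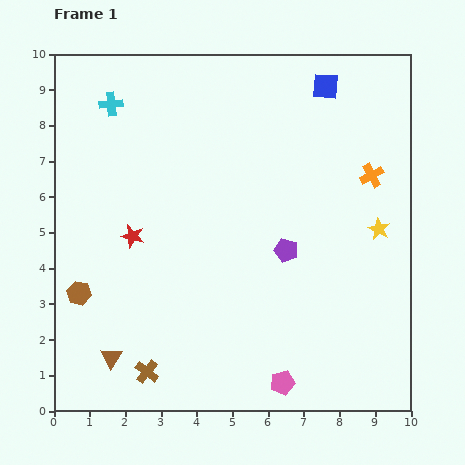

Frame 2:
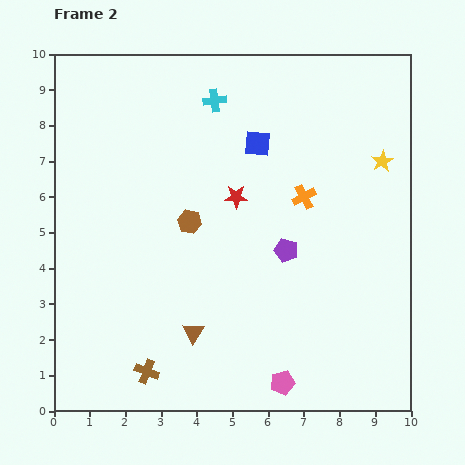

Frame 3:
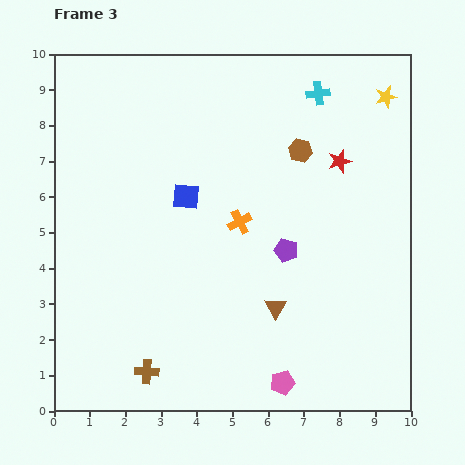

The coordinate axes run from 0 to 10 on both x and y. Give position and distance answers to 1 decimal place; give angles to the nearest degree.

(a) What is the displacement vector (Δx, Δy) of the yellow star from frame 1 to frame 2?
(0.1, 1.9)

The yellow star was at (9.1, 5.1) in frame 1 and (9.2, 7.0) in frame 2.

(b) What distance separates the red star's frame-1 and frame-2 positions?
3.1

The red star moved from (2.2, 4.9) to (5.1, 6.0), a distance of √(2.9² + 1.1²) ≈ 3.1.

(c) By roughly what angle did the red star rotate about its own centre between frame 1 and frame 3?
31° counter-clockwise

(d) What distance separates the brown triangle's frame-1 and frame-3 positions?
4.8

The brown triangle moved from (1.6, 1.5) to (6.2, 2.9), a distance of √(4.6² + 1.4²) ≈ 4.8.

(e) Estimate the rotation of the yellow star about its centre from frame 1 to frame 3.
30° clockwise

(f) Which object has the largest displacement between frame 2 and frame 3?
the brown hexagon

(moved 3.7; next 3.1)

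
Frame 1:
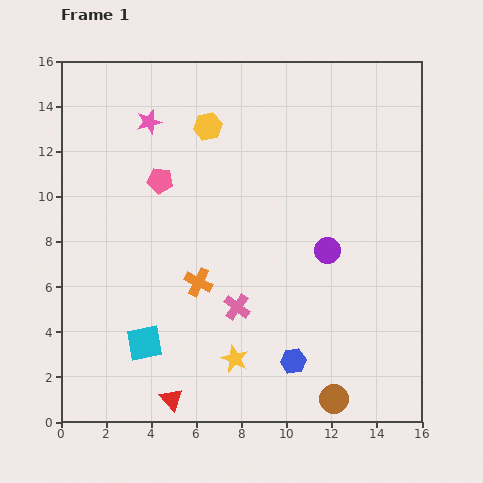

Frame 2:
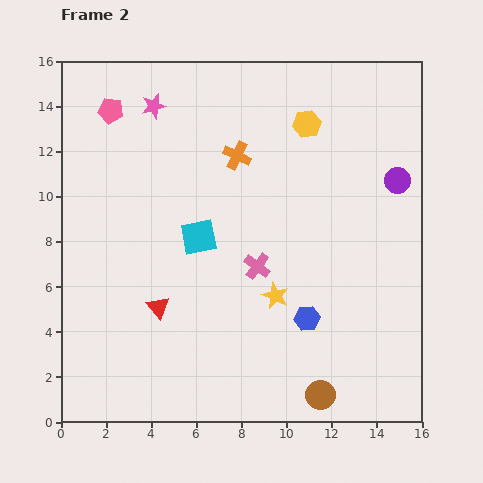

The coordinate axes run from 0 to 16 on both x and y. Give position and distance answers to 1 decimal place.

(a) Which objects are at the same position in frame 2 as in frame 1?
none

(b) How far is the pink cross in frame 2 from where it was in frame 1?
2.0

The pink cross moved from (7.8, 5.1) to (8.7, 6.9), a distance of √(0.9² + 1.8²) ≈ 2.0.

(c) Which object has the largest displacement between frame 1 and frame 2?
the orange cross

(moved 5.9; next 5.3)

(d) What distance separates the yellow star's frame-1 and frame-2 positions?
3.3

The yellow star moved from (7.7, 2.8) to (9.5, 5.6), a distance of √(1.8² + 2.8²) ≈ 3.3.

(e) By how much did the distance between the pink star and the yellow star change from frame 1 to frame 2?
-1.2

Distance in frame 1: 11.2. Distance in frame 2: 10.0.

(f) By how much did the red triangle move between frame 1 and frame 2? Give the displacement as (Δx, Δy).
(-0.6, 4.1)

The red triangle was at (4.9, 1.0) in frame 1 and (4.3, 5.1) in frame 2.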